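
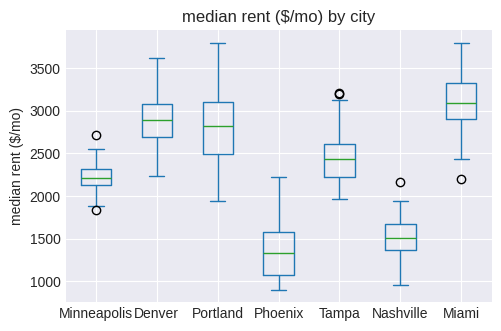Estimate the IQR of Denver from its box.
Q3 ≈ 3000, Q1 ≈ 2600; IQR ≈ 400.

≈ 400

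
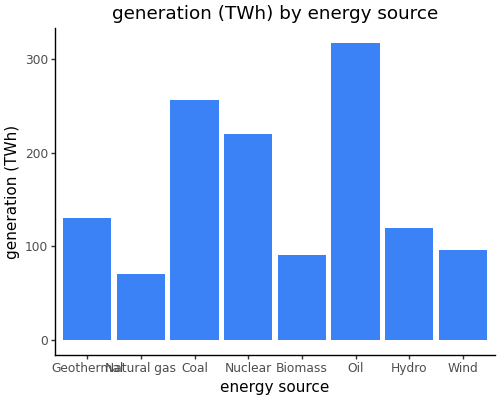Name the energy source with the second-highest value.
Top 3: Oil ≈ 300, Coal ≈ 250, Nuclear ≈ 200.

Coal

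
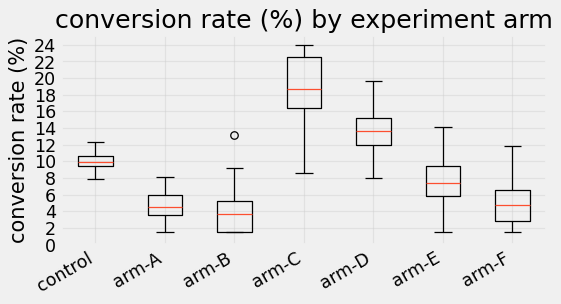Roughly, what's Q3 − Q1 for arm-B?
≈ 4

Q3 ≈ 6, Q1 ≈ 2; IQR ≈ 4.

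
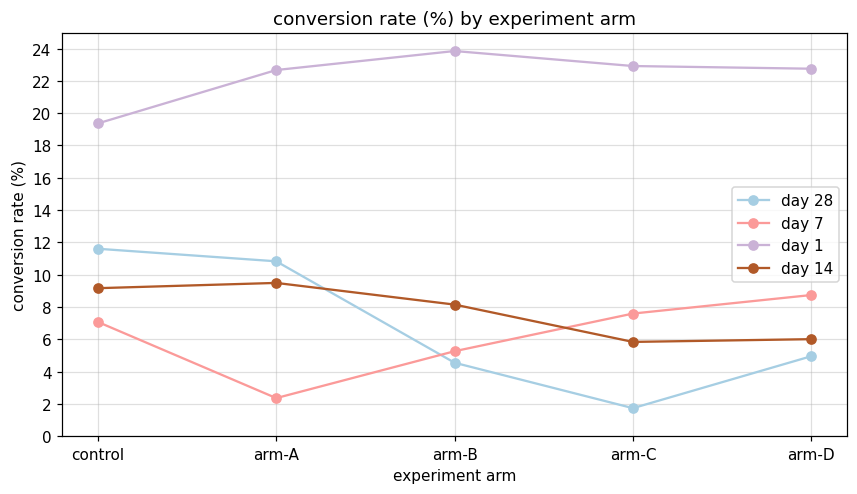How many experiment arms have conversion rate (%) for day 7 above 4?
Above 4: control, arm-B, arm-C, arm-D.

4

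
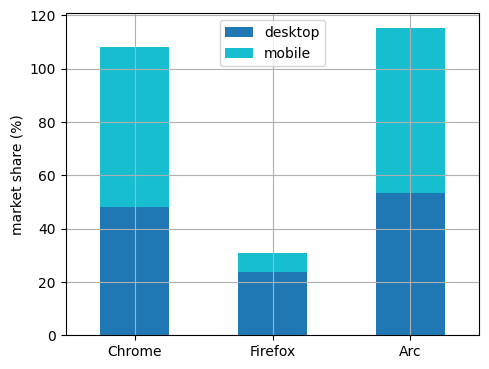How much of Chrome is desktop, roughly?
desktop top ≈ 50, bottom ≈ 0; segment ≈ 50.

≈ 50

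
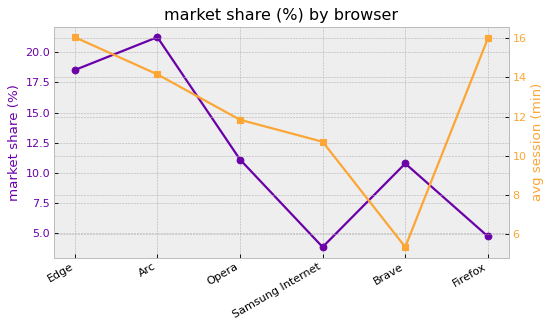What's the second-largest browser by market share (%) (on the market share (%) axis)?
Top 3 (on the market share (%) axis): Arc ≈ 22, Edge ≈ 18, Opera ≈ 12.

Edge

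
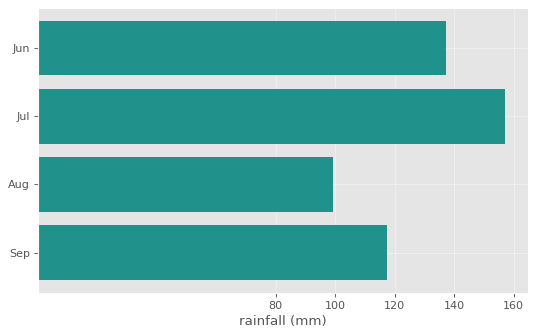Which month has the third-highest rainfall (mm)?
Top 4: Jul ≈ 160, Jun ≈ 140, Sep ≈ 120, Aug ≈ 100.

Sep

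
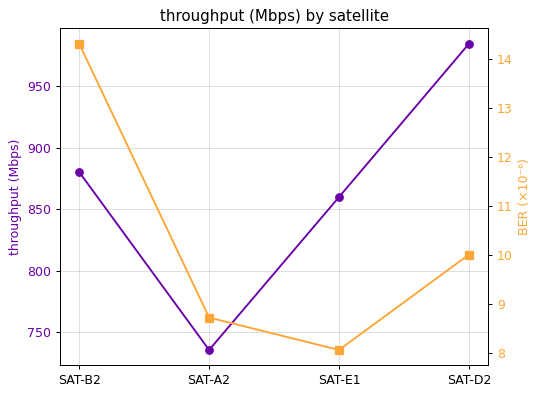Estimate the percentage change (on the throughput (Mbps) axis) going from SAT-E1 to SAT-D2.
SAT-E1 ≈ 850, SAT-D2 ≈ 975; (975 − 850) / 850 ≈ +14.7%.

≈ +14.7%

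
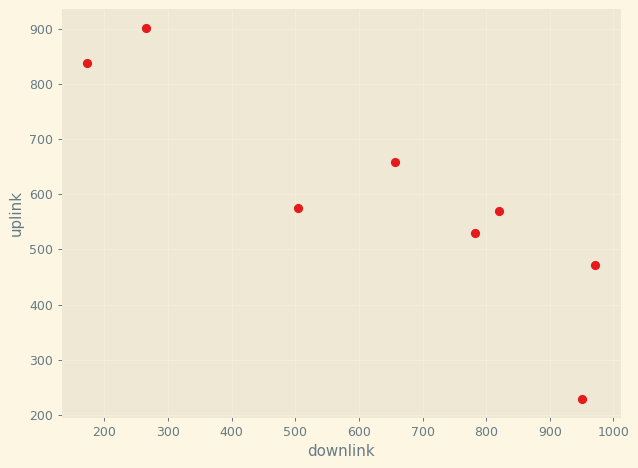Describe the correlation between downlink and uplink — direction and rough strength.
negative, strong

Points are negatively correlated; strong (|r| ≈ 0.9).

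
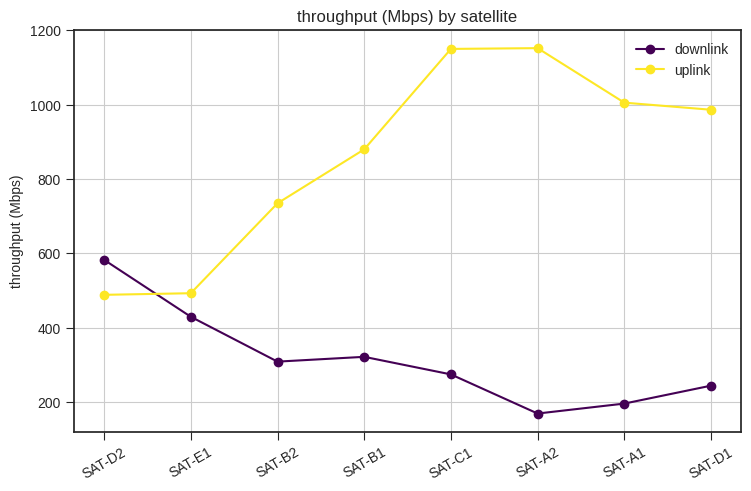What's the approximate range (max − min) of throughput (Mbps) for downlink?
≈ 400

Max SAT-D2 ≈ 600, min SAT-A2 ≈ 200; range ≈ 400.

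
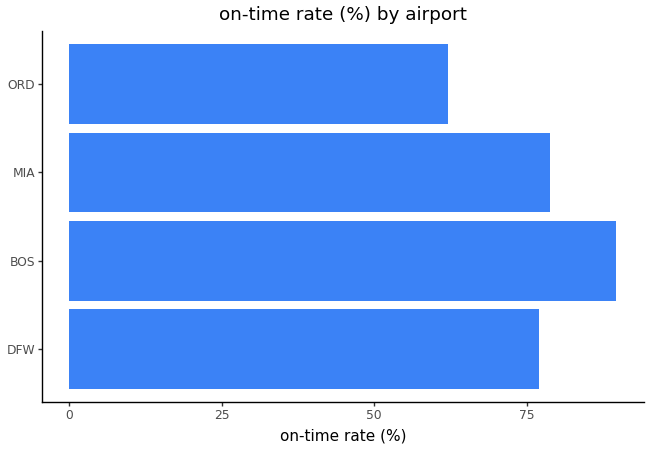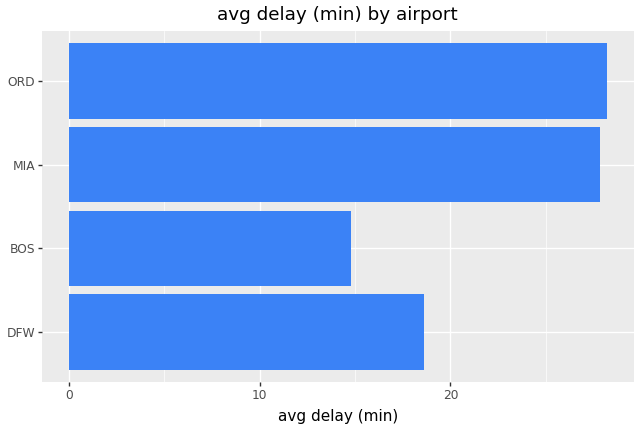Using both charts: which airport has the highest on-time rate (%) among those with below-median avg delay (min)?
Chart 2 median avg delay (min) ≈ 25; below-median airports: DFW, BOS. Among those, BOS has the highest on-time rate (%) (≈ 90).

BOS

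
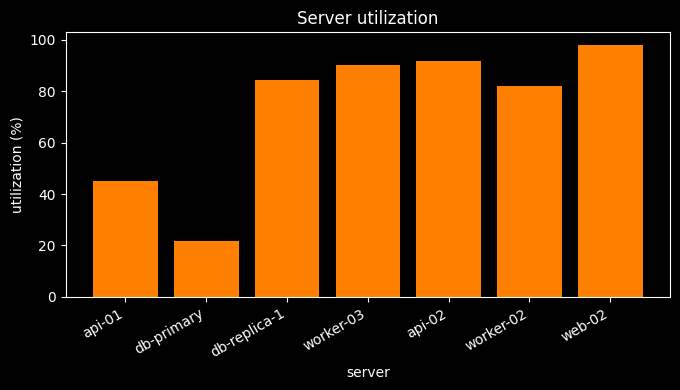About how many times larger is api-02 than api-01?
api-02 ≈ 90, api-01 ≈ 50; 90/50 ≈ 1.8.

≈ 1.8×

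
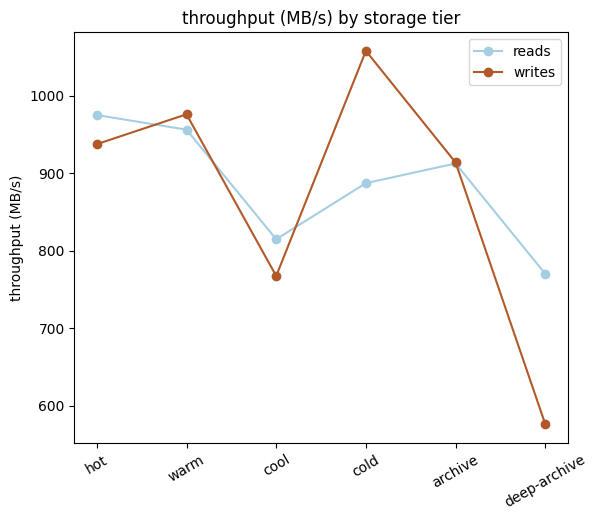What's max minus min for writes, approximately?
≈ 450

Max cold ≈ 1050, min deep-archive ≈ 600; range ≈ 450.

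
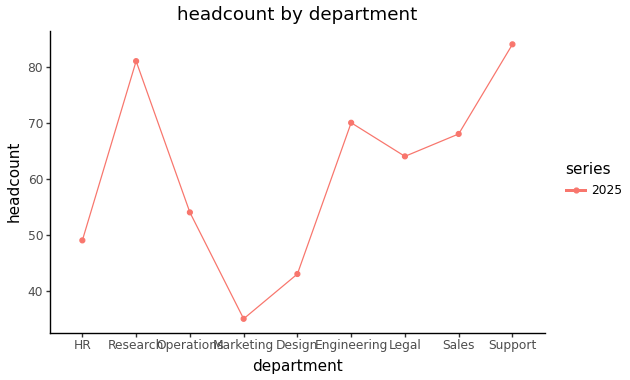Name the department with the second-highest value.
Top 3: Support ≈ 85, Research ≈ 80, Engineering ≈ 70.

Research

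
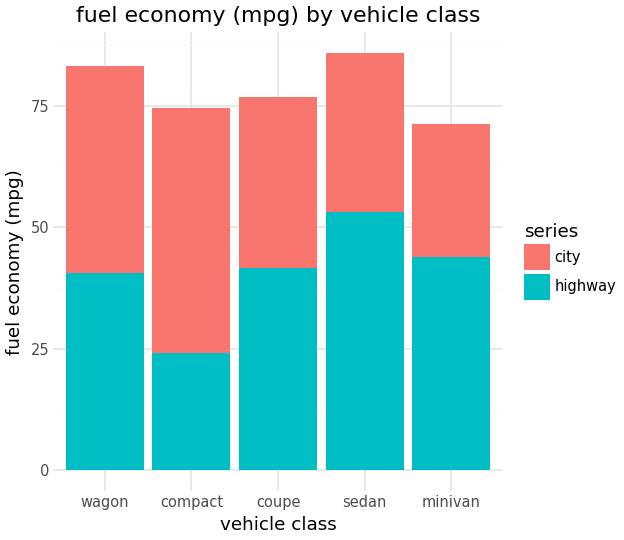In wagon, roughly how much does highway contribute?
≈ 40

highway top ≈ 40, bottom ≈ 0; segment ≈ 40.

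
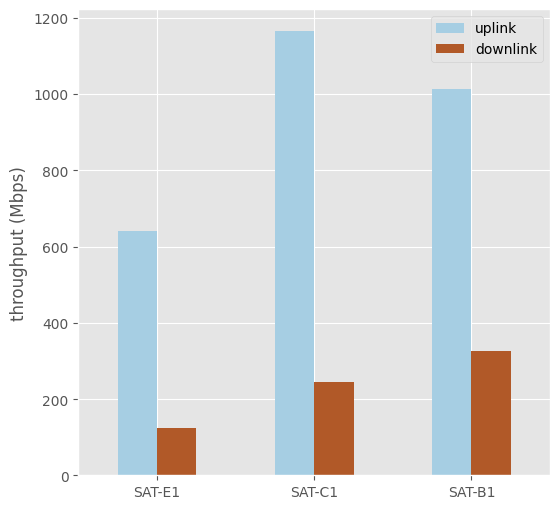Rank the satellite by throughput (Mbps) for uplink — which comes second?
SAT-B1

Top 3 for uplink: SAT-C1 ≈ 1200, SAT-B1 ≈ 1000, SAT-E1 ≈ 600.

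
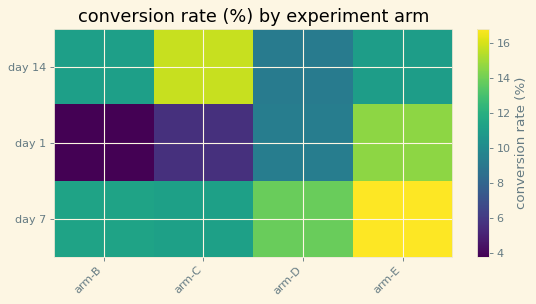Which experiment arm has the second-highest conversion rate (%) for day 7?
Top 3 for day 7: arm-E ≈ 16, arm-D ≈ 14, arm-B ≈ 12.

arm-D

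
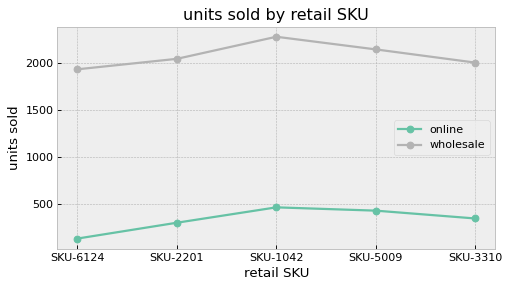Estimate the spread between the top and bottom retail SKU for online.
Max SKU-1042 ≈ 400, min SKU-6124 ≈ 200; range ≈ 200.

≈ 200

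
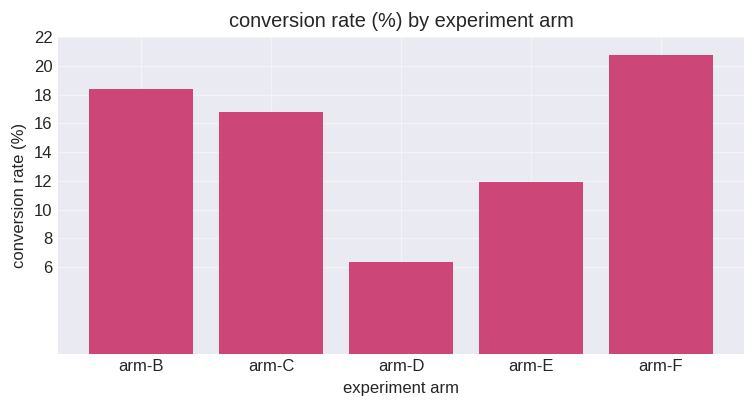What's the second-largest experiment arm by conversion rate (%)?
Top 3: arm-F ≈ 20, arm-B ≈ 18, arm-C ≈ 16.

arm-B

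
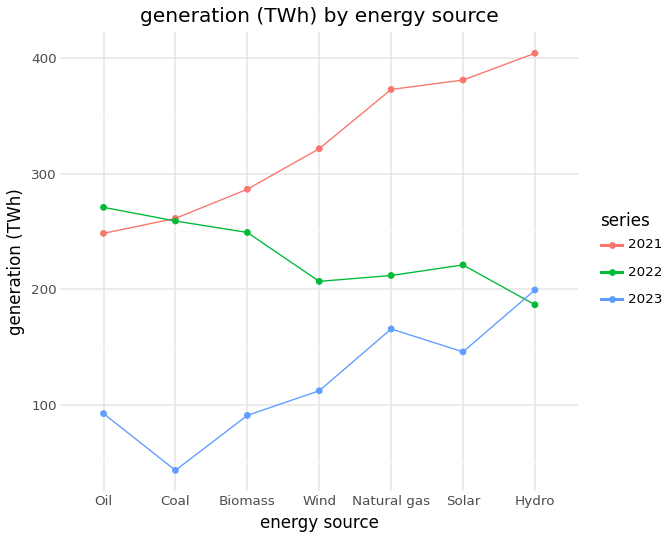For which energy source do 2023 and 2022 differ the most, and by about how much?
Coal, ≈ 200 TWh

Coal: 2023 ≈ 50, 2022 ≈ 250 → gap ≈ 200. Next-largest (Oil) is only ≈ 150.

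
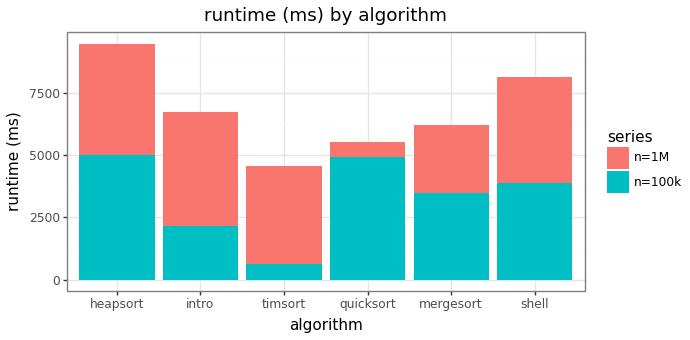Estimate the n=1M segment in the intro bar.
n=1M top ≈ 7000, bottom ≈ 2000; segment ≈ 5000.

≈ 5000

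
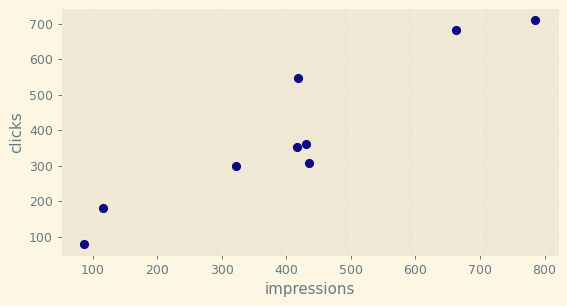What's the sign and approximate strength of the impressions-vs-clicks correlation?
Points are positively correlated; strong (|r| ≈ 0.9).

positive, strong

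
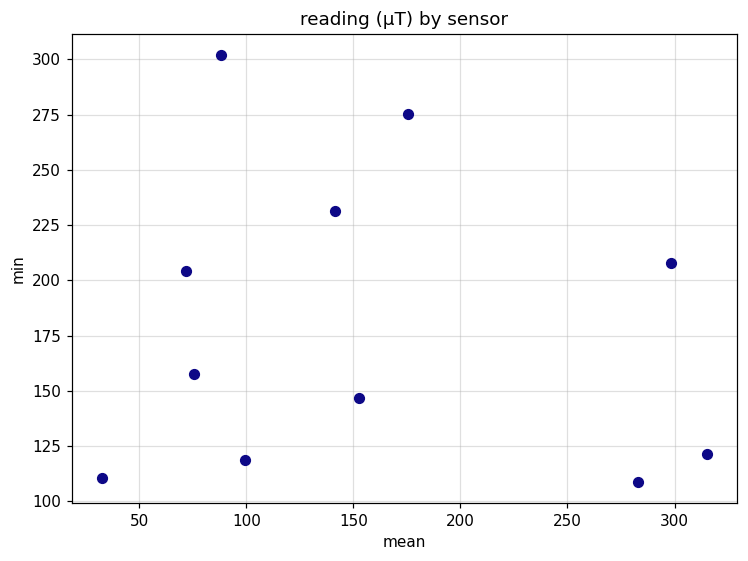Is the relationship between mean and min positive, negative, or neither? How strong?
no clear correlation

Points are roughly uncorrelated; weak (|r| ≈ 0.1).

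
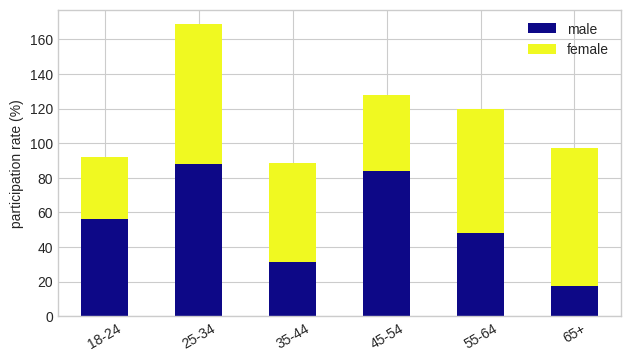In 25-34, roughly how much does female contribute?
female top ≈ 160, bottom ≈ 80; segment ≈ 80.

≈ 80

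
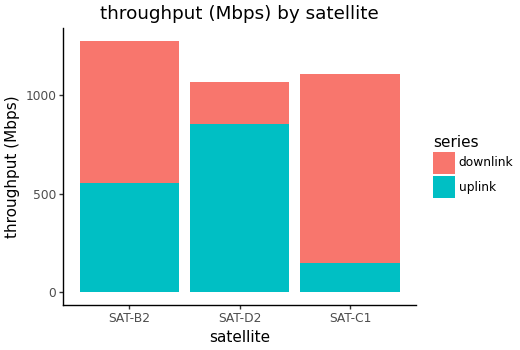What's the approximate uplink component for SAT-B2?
uplink top ≈ 600, bottom ≈ 0; segment ≈ 600.

≈ 600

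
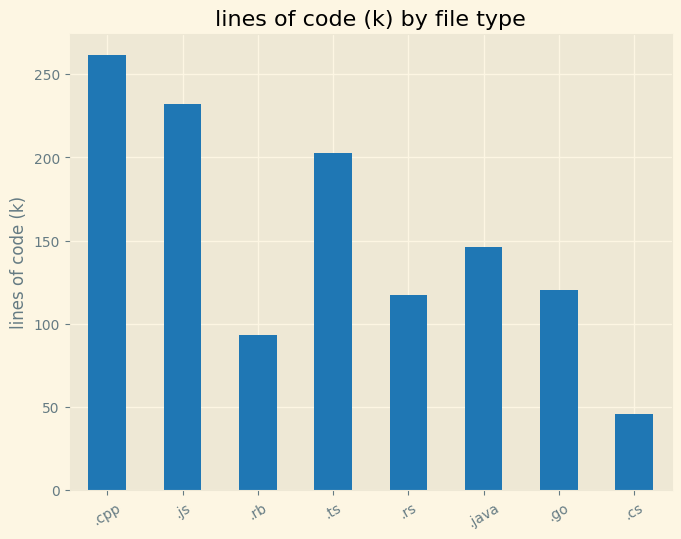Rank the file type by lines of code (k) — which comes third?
.ts

Top 4: .cpp ≈ 250, .js ≈ 225, .ts ≈ 200, .java ≈ 150.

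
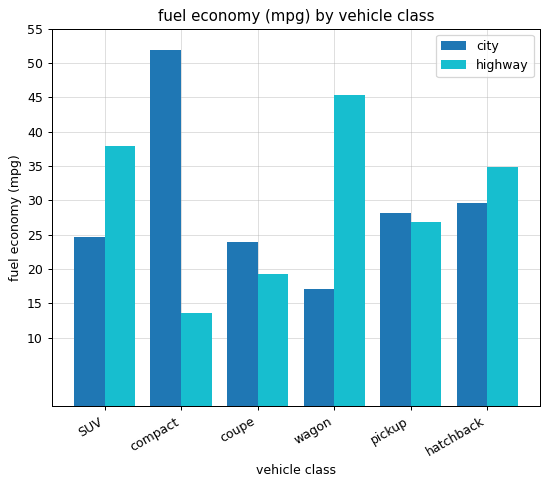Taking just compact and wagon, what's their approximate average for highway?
(15 + 45) / 2 ≈ 30.

≈ 30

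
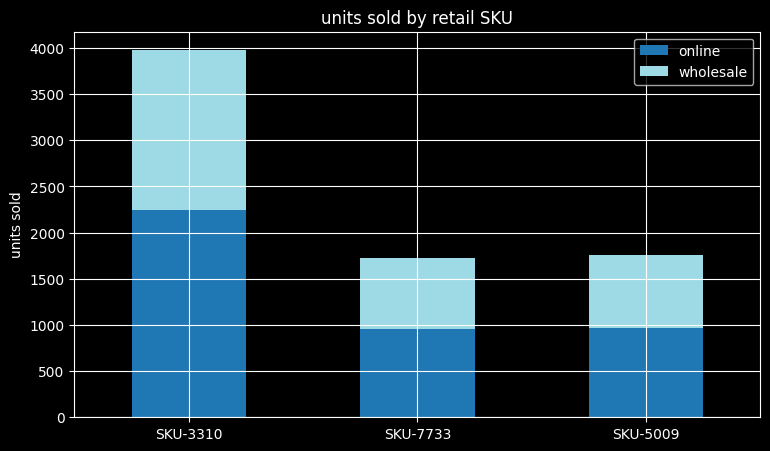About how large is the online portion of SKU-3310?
≈ 2000

online top ≈ 2000, bottom ≈ 0; segment ≈ 2000.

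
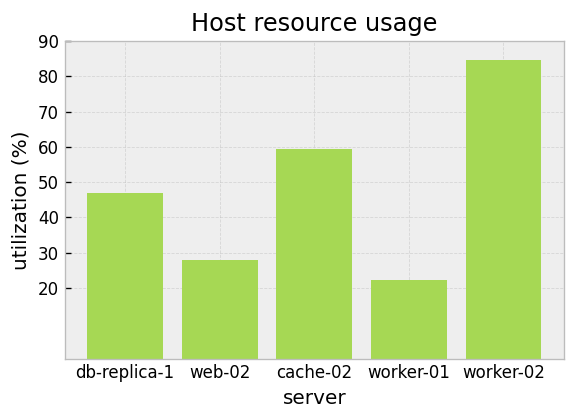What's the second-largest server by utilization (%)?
cache-02

Top 3: worker-02 ≈ 80, cache-02 ≈ 60, db-replica-1 ≈ 50.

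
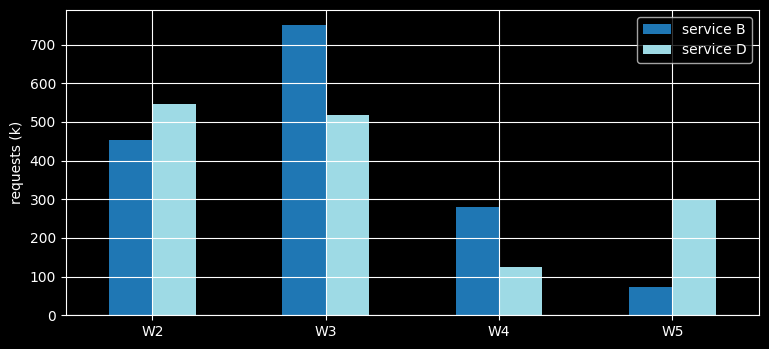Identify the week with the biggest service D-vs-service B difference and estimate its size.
W3, ≈ 300 k

W3: service D ≈ 500, service B ≈ 800 → gap ≈ 300. Next-largest (W5) is only ≈ 200.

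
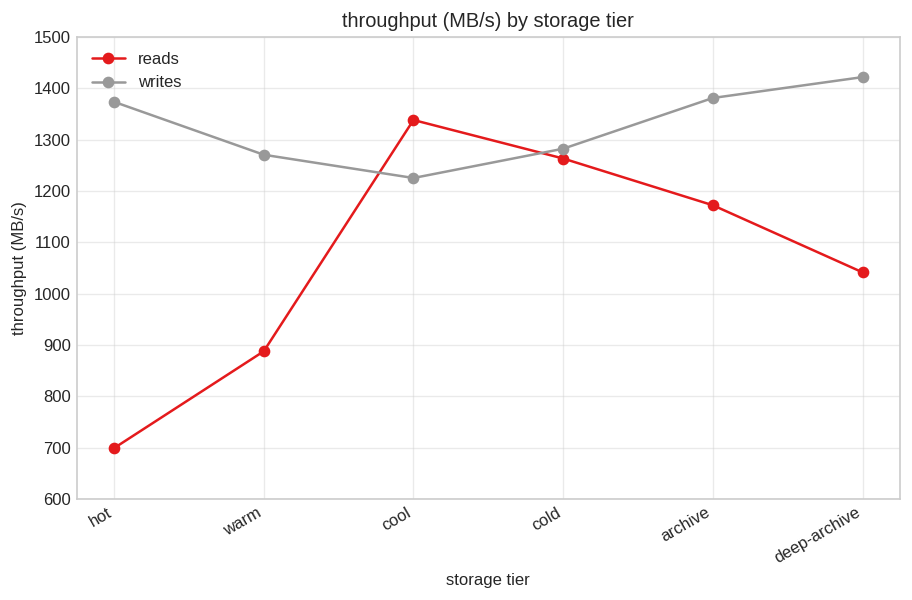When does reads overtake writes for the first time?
warm: reads ≈ 900 vs writes ≈ 1300 (not yet); cool: reads ≈ 1300 vs writes ≈ 1200 (first crossover).

cool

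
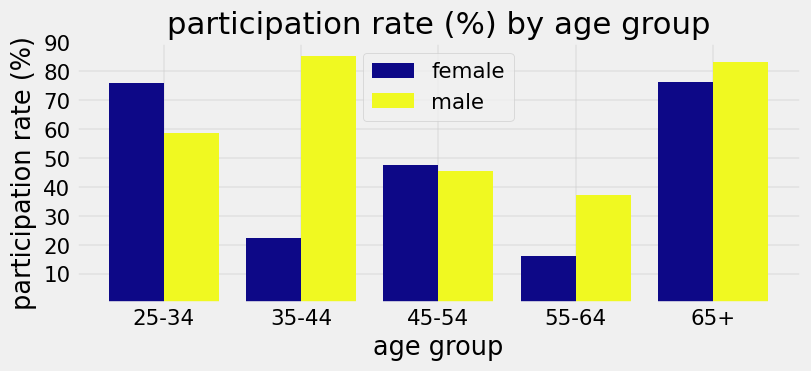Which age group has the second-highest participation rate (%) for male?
Top 3 for male: 35-44 ≈ 90, 65+ ≈ 80, 25-34 ≈ 60.

65+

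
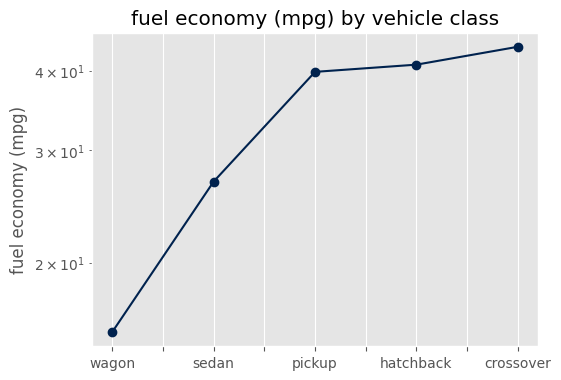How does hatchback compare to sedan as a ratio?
≈ 1.6×

hatchback ≈ 40, sedan ≈ 25; 40/25 ≈ 1.6.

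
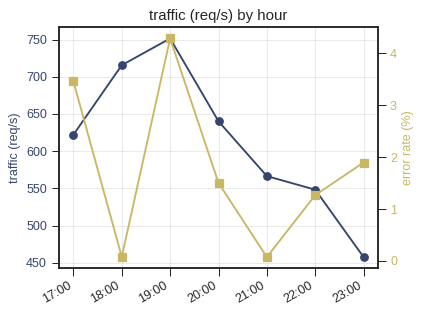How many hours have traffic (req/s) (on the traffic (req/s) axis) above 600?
Above 600: 17:00, 18:00, 19:00, 20:00.

4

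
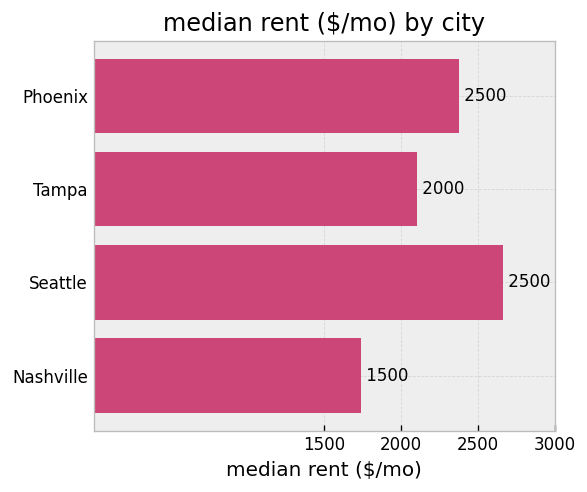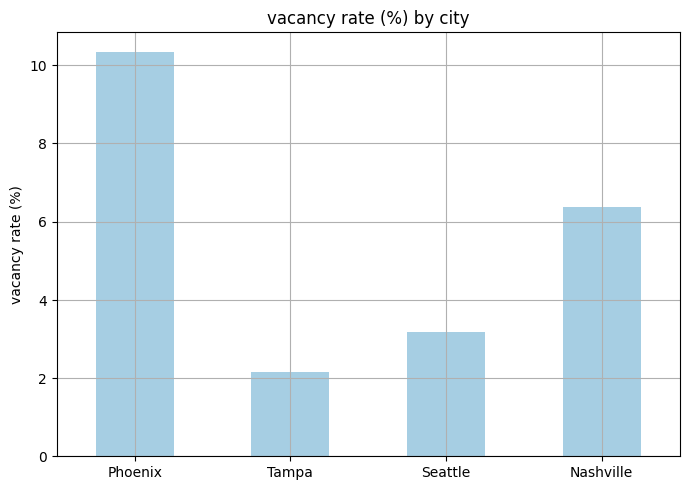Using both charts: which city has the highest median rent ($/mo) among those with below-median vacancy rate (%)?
Seattle

Chart 2 median vacancy rate (%) ≈ 5; below-median cities: Tampa, Seattle. Among those, Seattle has the highest median rent ($/mo) (≈ 2500).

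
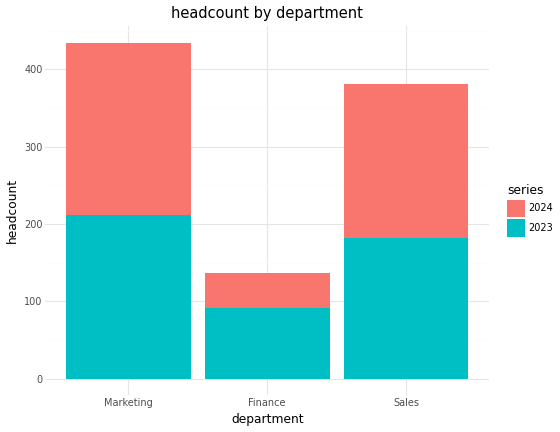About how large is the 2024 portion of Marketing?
≈ 250

2024 top ≈ 450, bottom ≈ 200; segment ≈ 250.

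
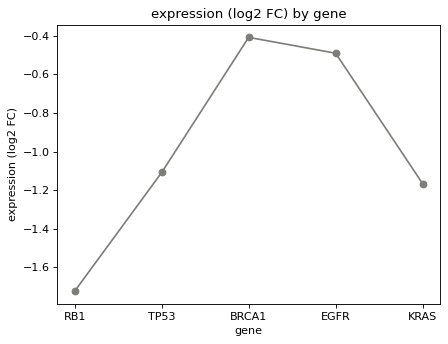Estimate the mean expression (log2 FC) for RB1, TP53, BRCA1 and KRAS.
≈ -1.15

(-1.8 + -1.2 + -0.4 + -1.2) / 4 ≈ -1.15.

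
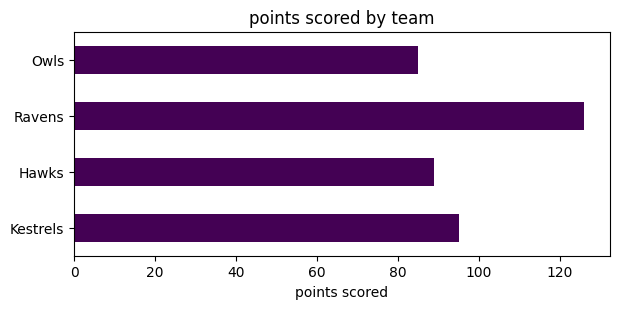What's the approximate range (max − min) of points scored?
≈ 40

Max Ravens ≈ 120, min Owls ≈ 80; range ≈ 40.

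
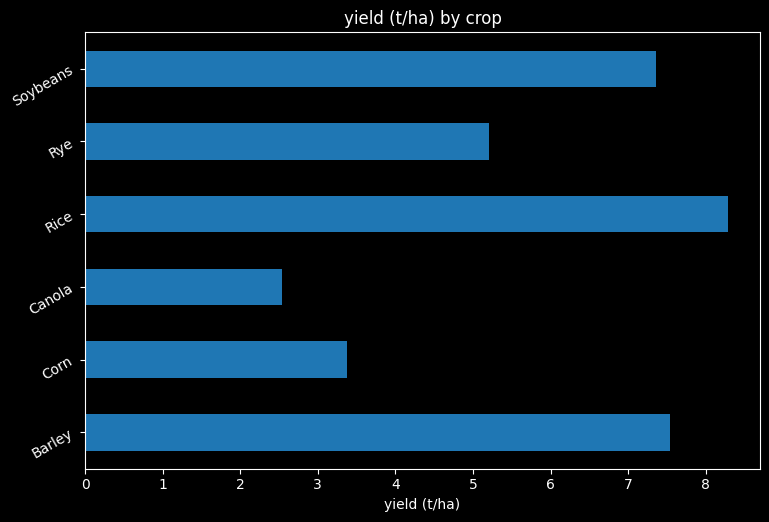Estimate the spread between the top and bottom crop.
≈ 5

Max Rice ≈ 8, min Canola ≈ 3; range ≈ 5.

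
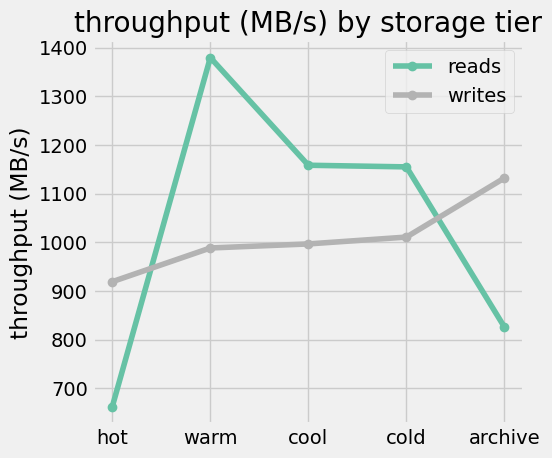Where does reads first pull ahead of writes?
hot: reads ≈ 700 vs writes ≈ 900 (not yet); warm: reads ≈ 1400 vs writes ≈ 1000 (first crossover).

warm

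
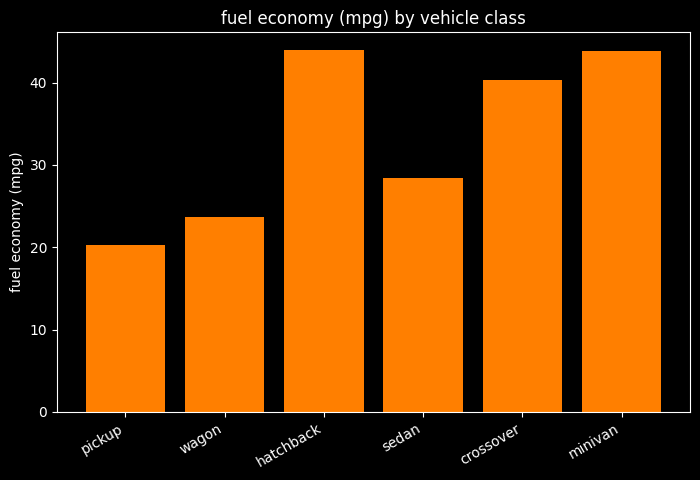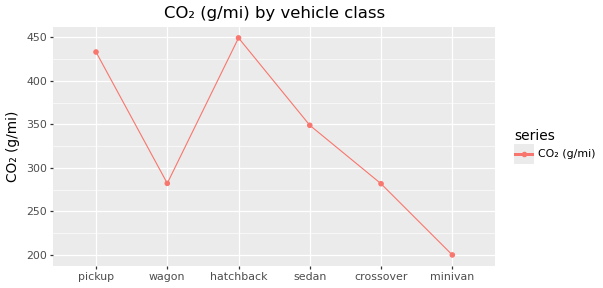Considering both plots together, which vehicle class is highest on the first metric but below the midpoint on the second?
Chart 2 median CO₂ (g/mi) ≈ 300; below-median vehicle classes: wagon, crossover, minivan. Among those, minivan has the highest fuel economy (mpg) (≈ 45).

minivan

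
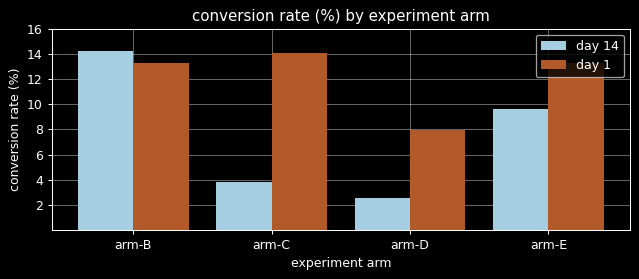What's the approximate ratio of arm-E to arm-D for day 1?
≈ 1.75×

arm-E ≈ 14, arm-D ≈ 8; 14/8 ≈ 1.75.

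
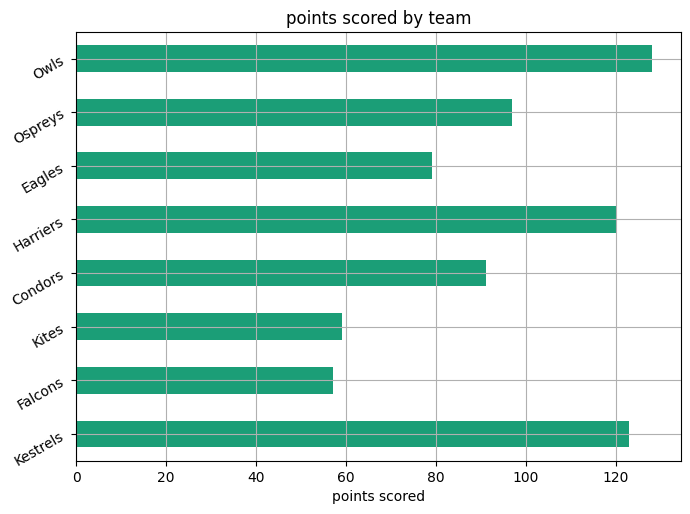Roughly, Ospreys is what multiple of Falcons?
≈ 1.67×

Ospreys ≈ 100, Falcons ≈ 60; 100/60 ≈ 1.67.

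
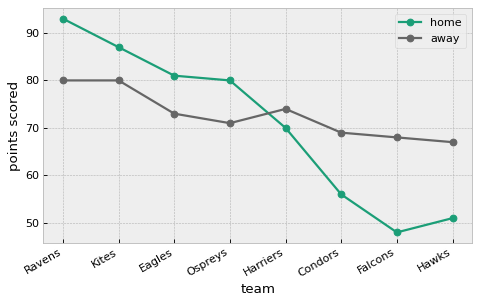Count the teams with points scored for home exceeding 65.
Above 65: Ravens, Kites, Eagles, Ospreys, Harriers.

5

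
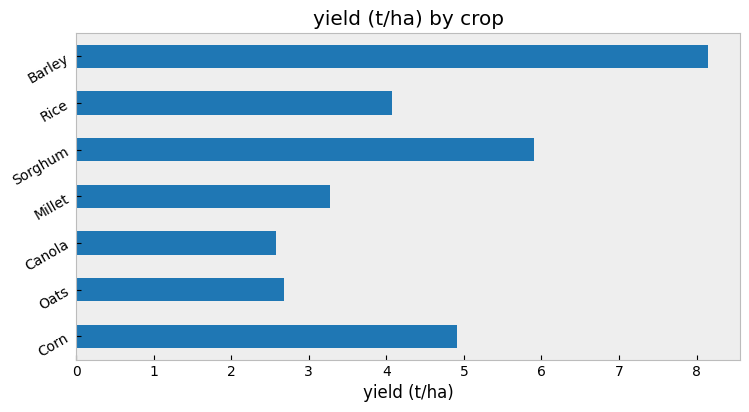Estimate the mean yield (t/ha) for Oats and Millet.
≈ 3

(3 + 3) / 2 ≈ 3.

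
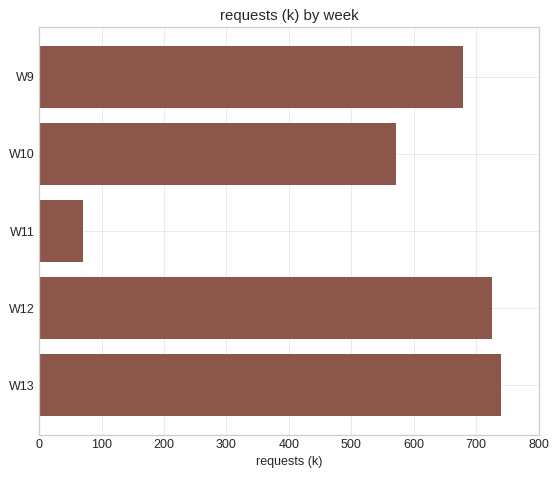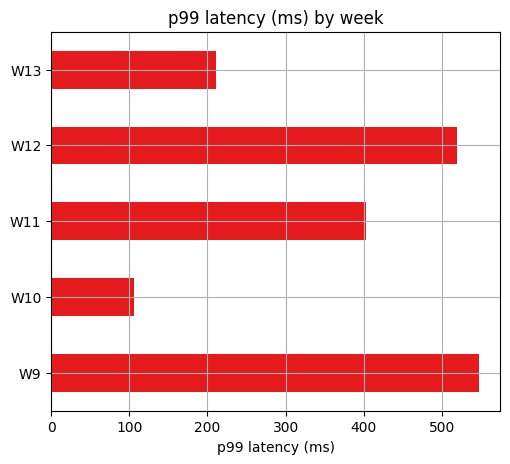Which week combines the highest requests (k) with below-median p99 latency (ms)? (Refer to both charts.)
Chart 2 median p99 latency (ms) ≈ 400; below-median weeks: W10, W13. Among those, W13 has the highest requests (k) (≈ 700).

W13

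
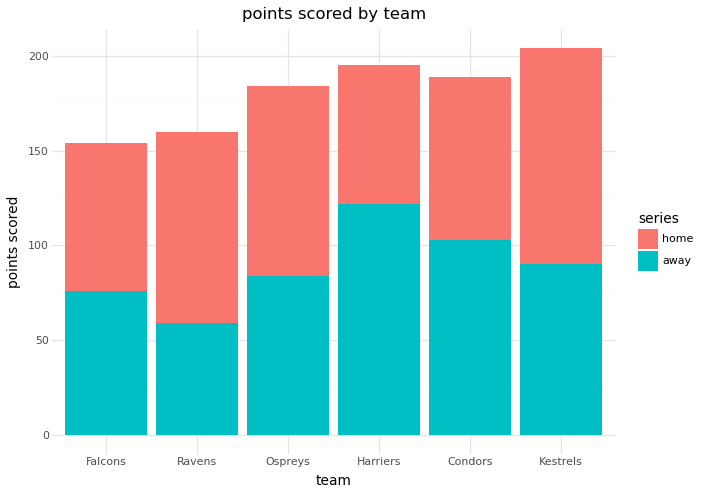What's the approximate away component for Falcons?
≈ 80

away top ≈ 80, bottom ≈ 0; segment ≈ 80.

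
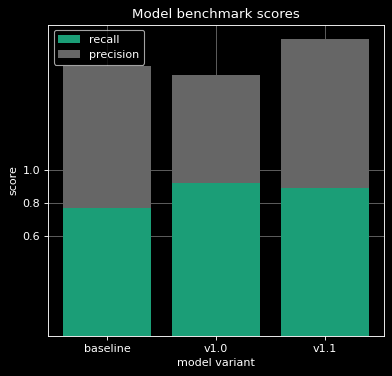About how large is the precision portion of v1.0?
precision top ≈ 1.6, bottom ≈ 1.0; segment ≈ 0.6.

≈ 0.6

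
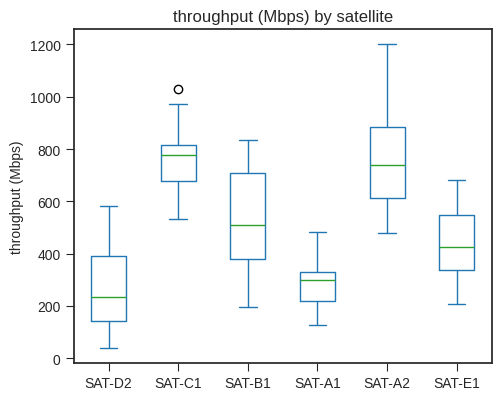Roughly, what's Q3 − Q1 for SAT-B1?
≈ 300

Q3 ≈ 700, Q1 ≈ 400; IQR ≈ 300.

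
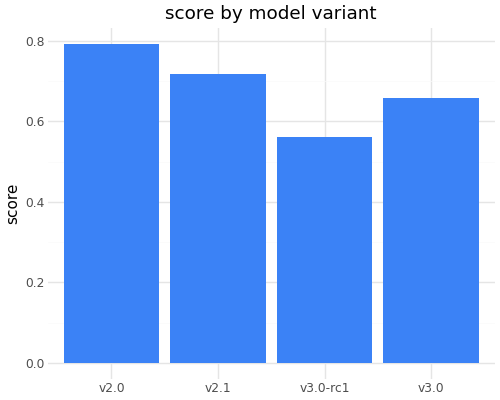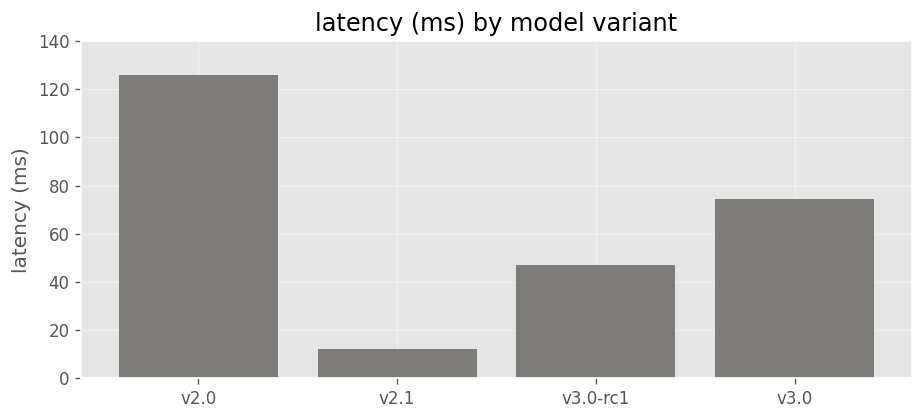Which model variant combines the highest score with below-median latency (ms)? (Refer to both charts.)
Chart 2 median latency (ms) ≈ 60; below-median model variants: v2.1, v3.0-rc1. Among those, v2.1 has the highest score (≈ 0.7).

v2.1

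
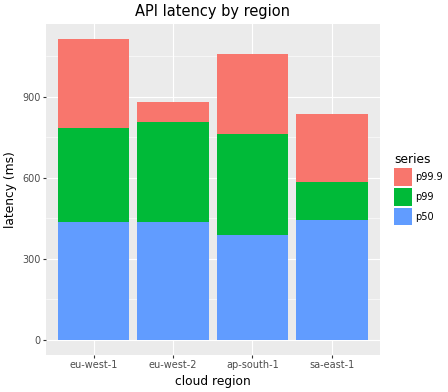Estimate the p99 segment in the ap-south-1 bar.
p99 top ≈ 800, bottom ≈ 400; segment ≈ 400.

≈ 400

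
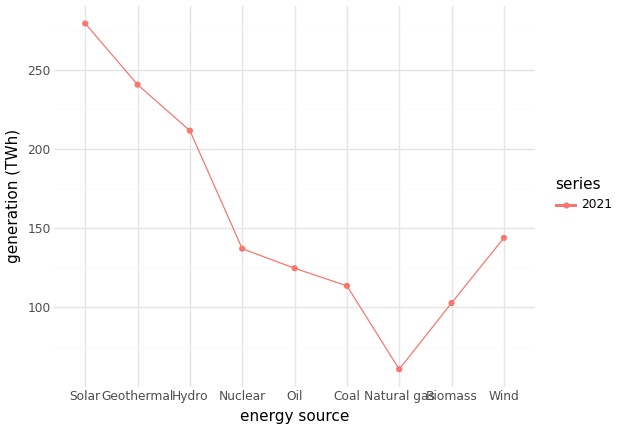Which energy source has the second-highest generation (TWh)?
Geothermal

Top 3: Solar ≈ 280, Geothermal ≈ 240, Hydro ≈ 220.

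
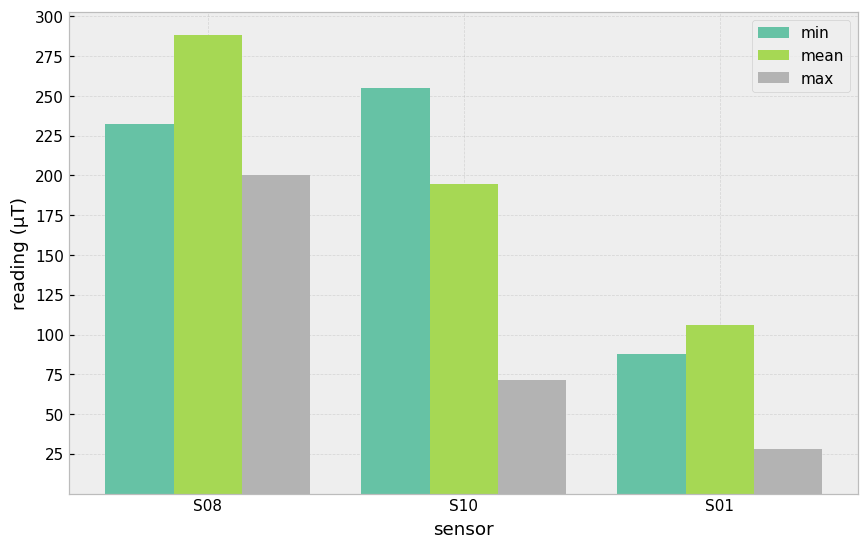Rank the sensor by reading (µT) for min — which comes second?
Top 3 for min: S10 ≈ 250, S08 ≈ 225, S01 ≈ 100.

S08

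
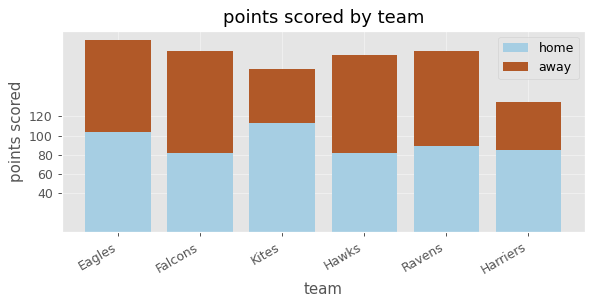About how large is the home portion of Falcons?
home top ≈ 80, bottom ≈ 0; segment ≈ 80.

≈ 80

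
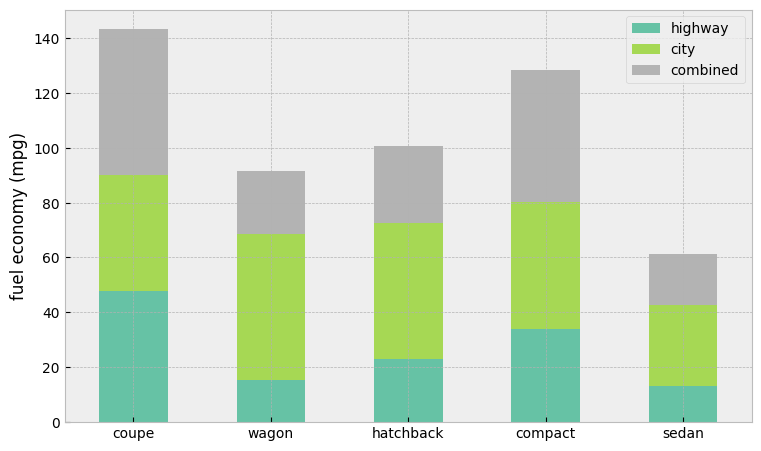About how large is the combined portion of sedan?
≈ 20

combined top ≈ 60, bottom ≈ 40; segment ≈ 20.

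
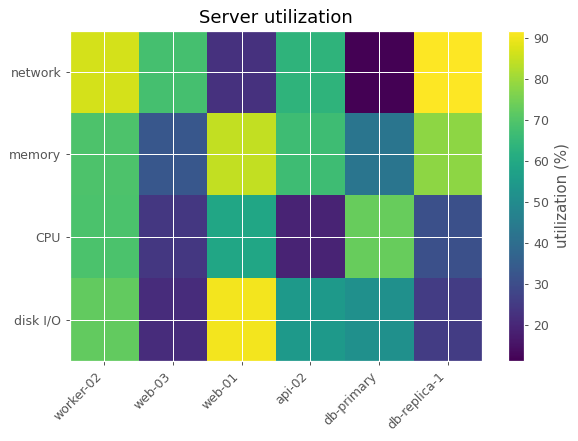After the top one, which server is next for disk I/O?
Top 3 for disk I/O: web-01 ≈ 90, worker-02 ≈ 70, api-02 ≈ 50.

worker-02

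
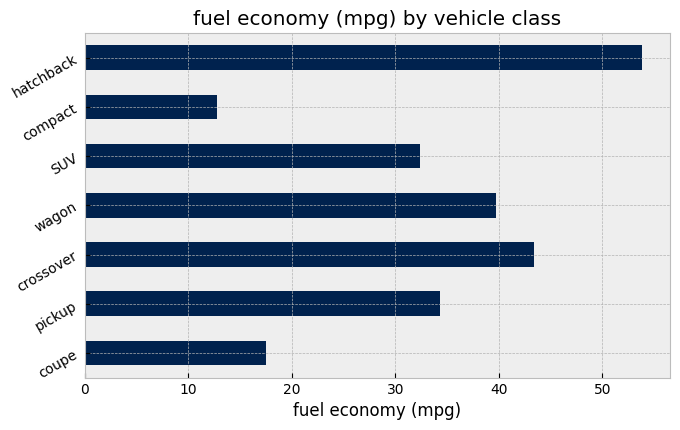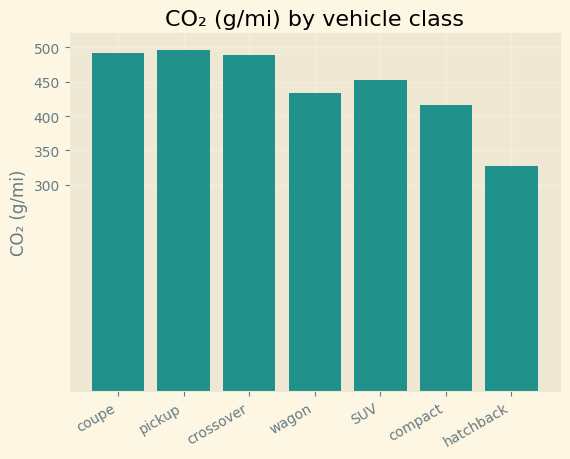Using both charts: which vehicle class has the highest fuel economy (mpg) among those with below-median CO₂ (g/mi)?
Chart 2 median CO₂ (g/mi) ≈ 450; below-median vehicle classes: wagon, compact, hatchback. Among those, hatchback has the highest fuel economy (mpg) (≈ 55).

hatchback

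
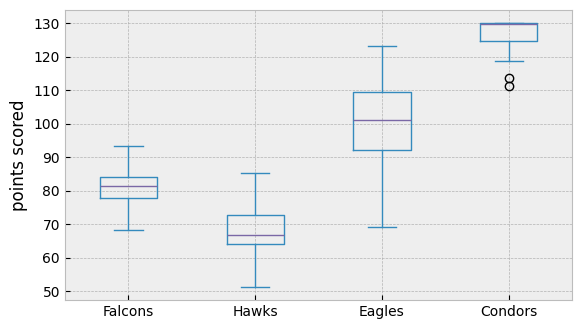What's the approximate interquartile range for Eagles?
Q3 ≈ 110, Q1 ≈ 90; IQR ≈ 20.

≈ 20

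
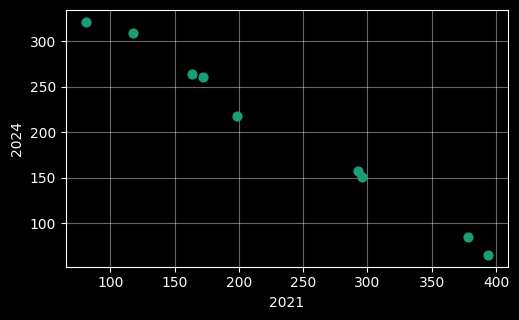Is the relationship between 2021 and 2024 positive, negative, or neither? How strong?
Points are negatively correlated; strong (|r| ≈ 1.0).

negative, strong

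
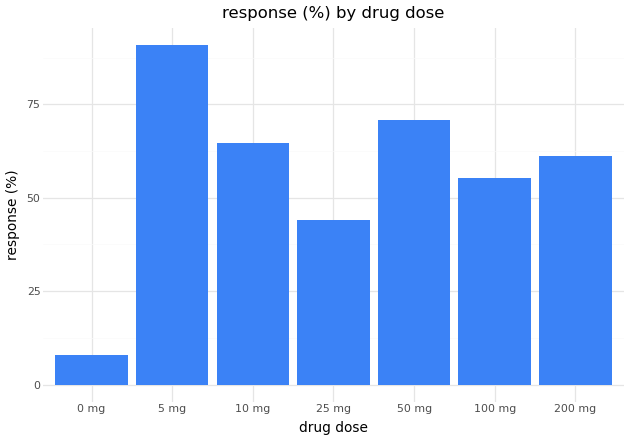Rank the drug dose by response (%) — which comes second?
Top 3: 5 mg ≈ 90, 50 mg ≈ 70, 10 mg ≈ 60.

50 mg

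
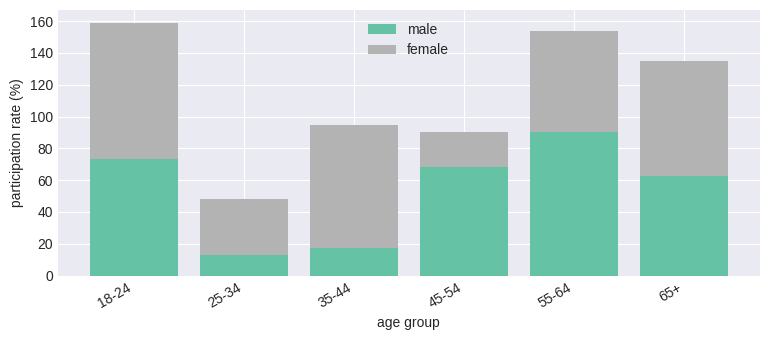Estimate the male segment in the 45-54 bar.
male top ≈ 60, bottom ≈ 0; segment ≈ 60.

≈ 60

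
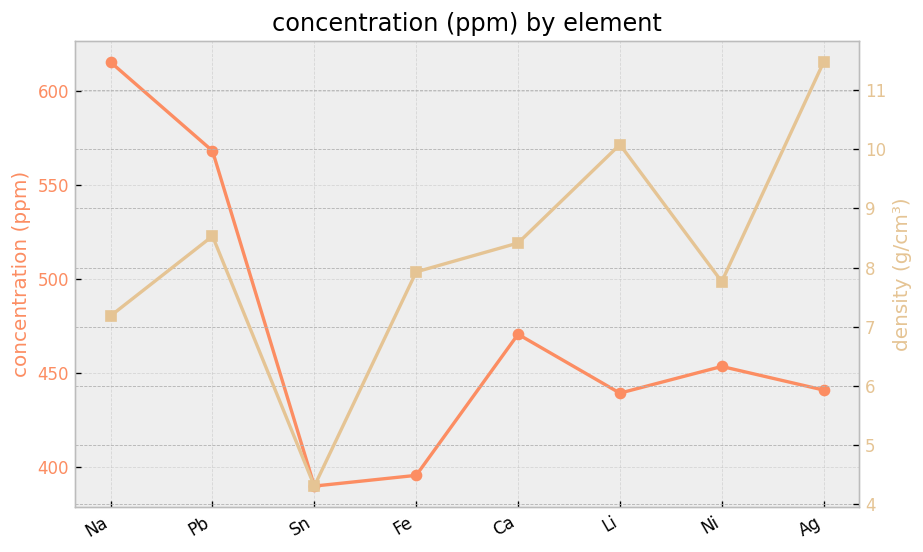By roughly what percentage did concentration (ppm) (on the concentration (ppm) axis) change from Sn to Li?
Sn ≈ 380, Li ≈ 440; (440 − 380) / 380 ≈ +15.8%.

≈ +15.8%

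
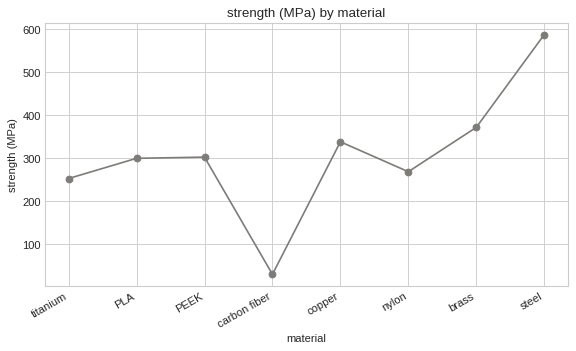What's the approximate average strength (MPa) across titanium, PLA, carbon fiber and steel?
≈ 300

(250 + 300 + 50 + 600) / 4 ≈ 300.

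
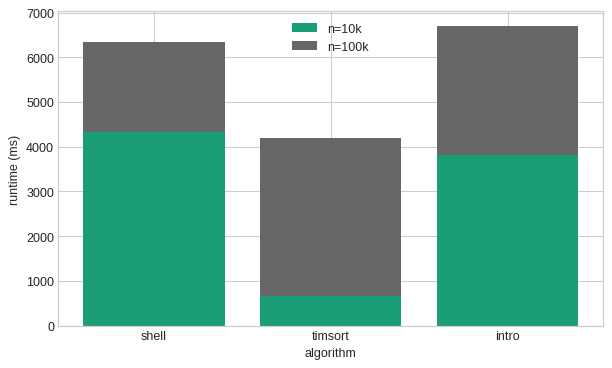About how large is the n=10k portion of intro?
n=10k top ≈ 4000, bottom ≈ 0; segment ≈ 4000.

≈ 4000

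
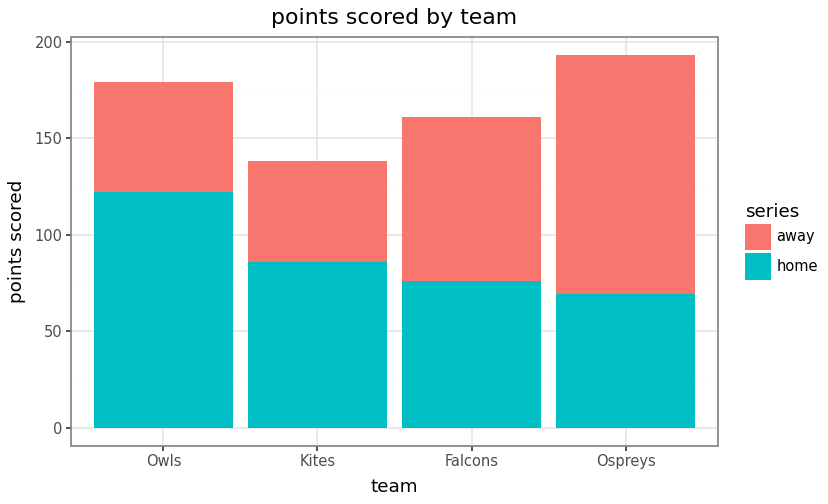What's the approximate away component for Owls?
away top ≈ 180, bottom ≈ 120; segment ≈ 60.

≈ 60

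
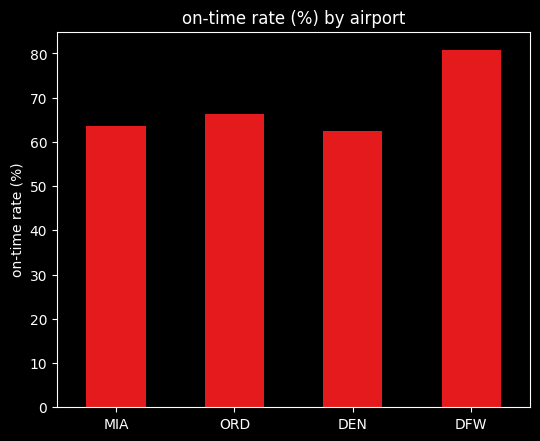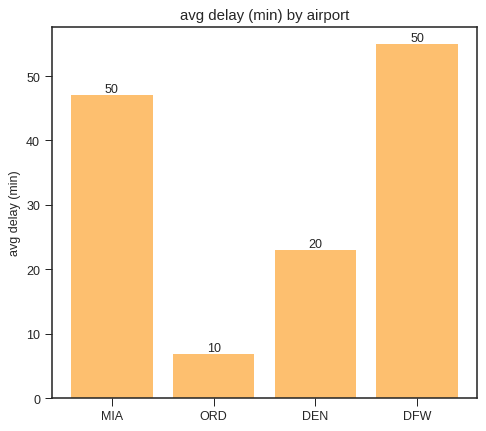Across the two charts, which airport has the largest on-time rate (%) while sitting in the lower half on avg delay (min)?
ORD

Chart 2 median avg delay (min) ≈ 40; below-median airports: ORD, DEN. Among those, ORD has the highest on-time rate (%) (≈ 70).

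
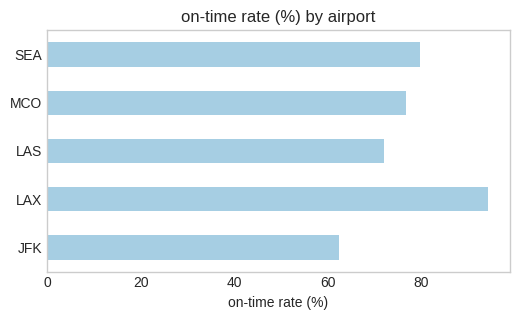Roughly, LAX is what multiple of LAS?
≈ 1.29×

LAX ≈ 90, LAS ≈ 70; 90/70 ≈ 1.29.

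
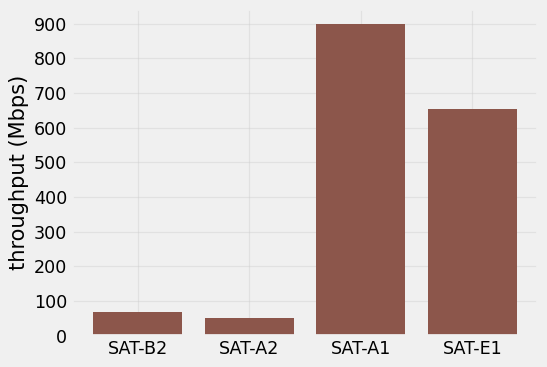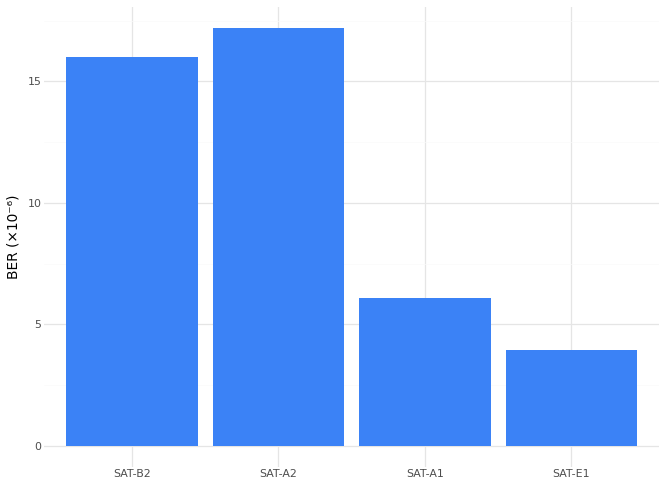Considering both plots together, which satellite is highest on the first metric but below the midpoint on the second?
Chart 2 median BER (×10⁻⁶) ≈ 12; below-median satellites: SAT-A1, SAT-E1. Among those, SAT-A1 has the highest throughput (Mbps) (≈ 900).

SAT-A1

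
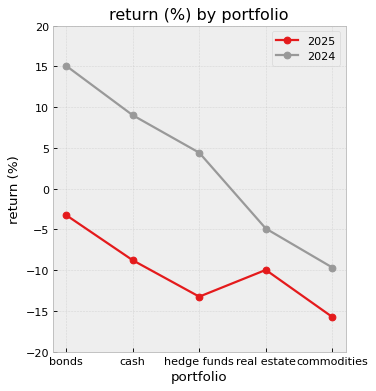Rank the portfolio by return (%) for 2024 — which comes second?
Top 3 for 2024: bonds ≈ 15, cash ≈ 10, hedge funds ≈ 5.

cash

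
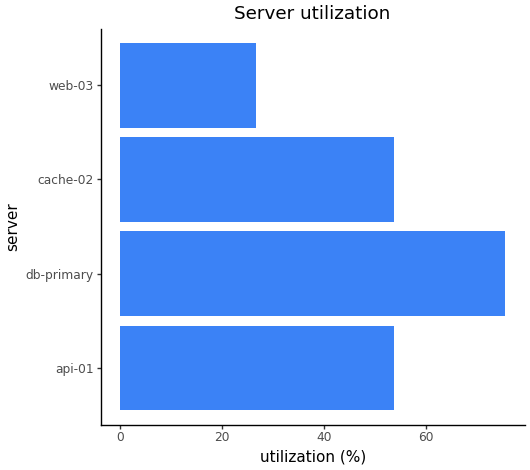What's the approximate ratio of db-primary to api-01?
≈ 1.6×

db-primary ≈ 80, api-01 ≈ 50; 80/50 ≈ 1.6.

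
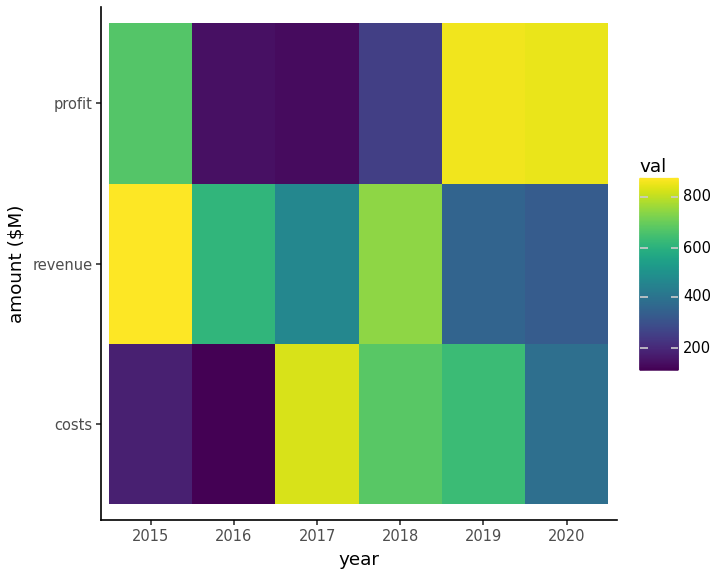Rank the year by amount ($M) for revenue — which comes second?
Top 3 for revenue: 2015 ≈ 900, 2018 ≈ 700, 2016 ≈ 600.

2018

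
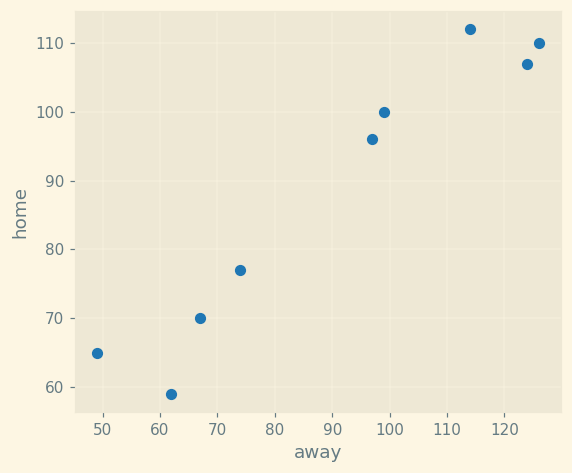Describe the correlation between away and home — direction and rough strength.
positive, strong

Points are positively correlated; strong (|r| ≈ 1.0).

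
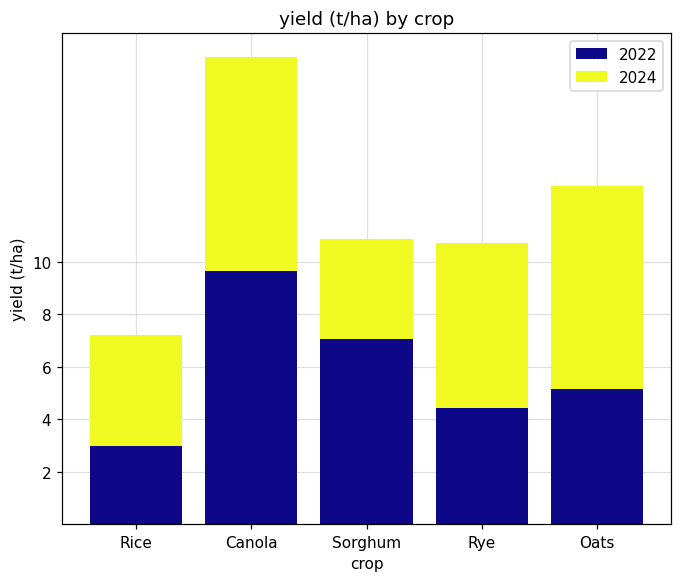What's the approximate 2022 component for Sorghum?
≈ 8

2022 top ≈ 8, bottom ≈ 0; segment ≈ 8.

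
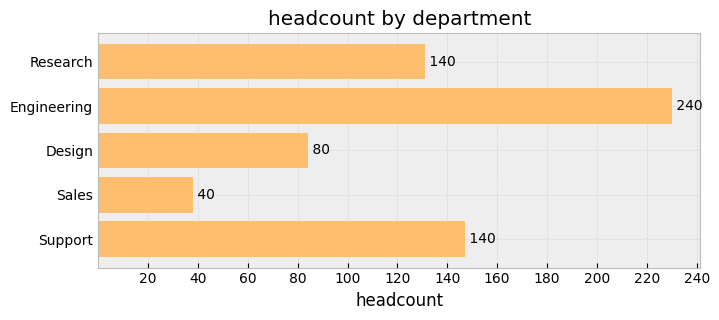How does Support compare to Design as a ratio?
Support ≈ 140, Design ≈ 80; 140/80 ≈ 1.75.

≈ 1.75×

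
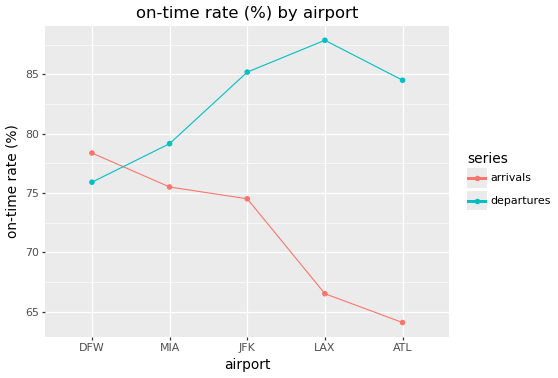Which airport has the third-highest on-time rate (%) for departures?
Top 4 for departures: LAX ≈ 88, JFK ≈ 86, ATL ≈ 84, MIA ≈ 80.

ATL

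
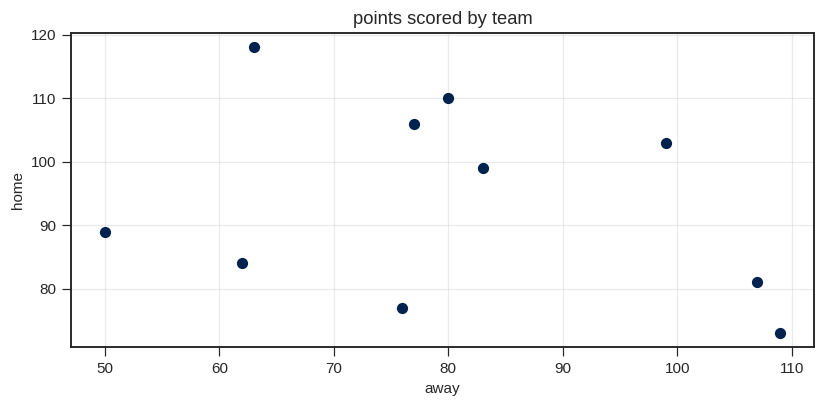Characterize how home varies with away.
negative, weak

Points are negatively correlated; weak (|r| ≈ 0.3).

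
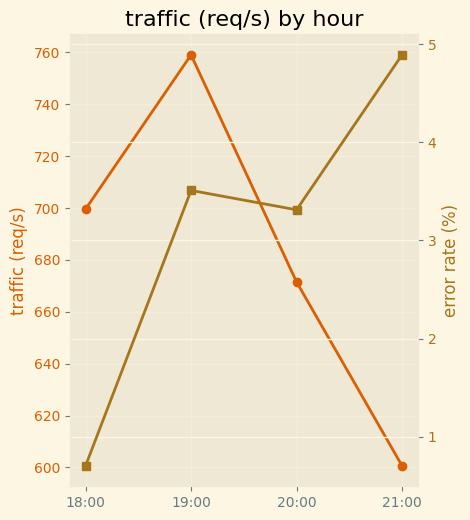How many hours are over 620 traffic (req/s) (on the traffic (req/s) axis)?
3

Above 620: 18:00, 19:00, 20:00.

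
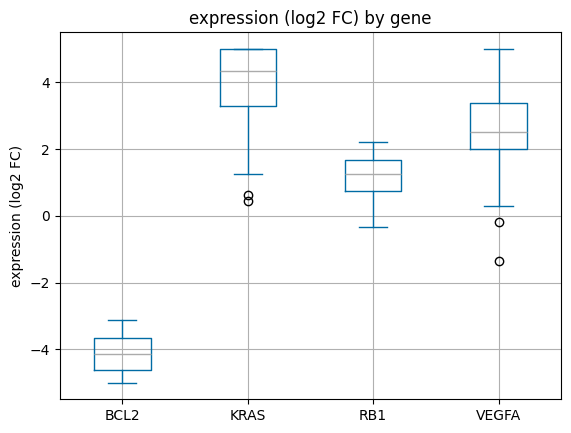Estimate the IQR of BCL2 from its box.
≈ 1

Q3 ≈ -4, Q1 ≈ -5; IQR ≈ 1.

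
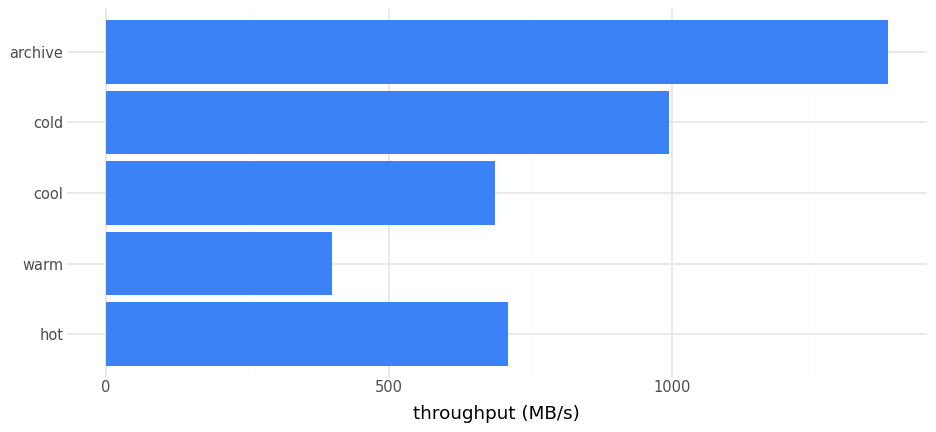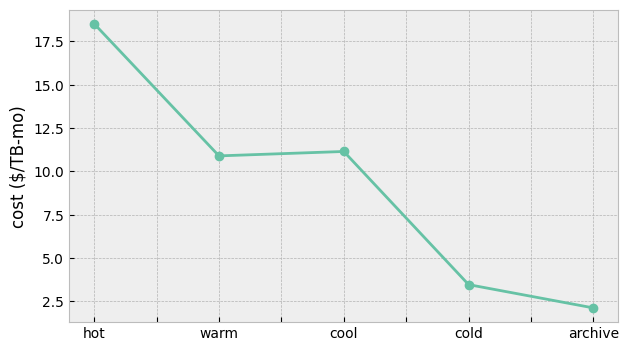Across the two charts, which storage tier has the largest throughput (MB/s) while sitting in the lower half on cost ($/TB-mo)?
archive

Chart 2 median cost ($/TB-mo) ≈ 10; below-median storage tiers: cold, archive. Among those, archive has the highest throughput (MB/s) (≈ 1400).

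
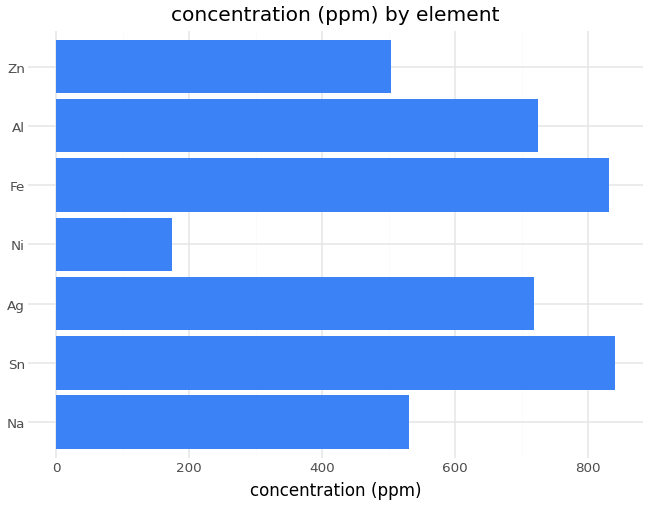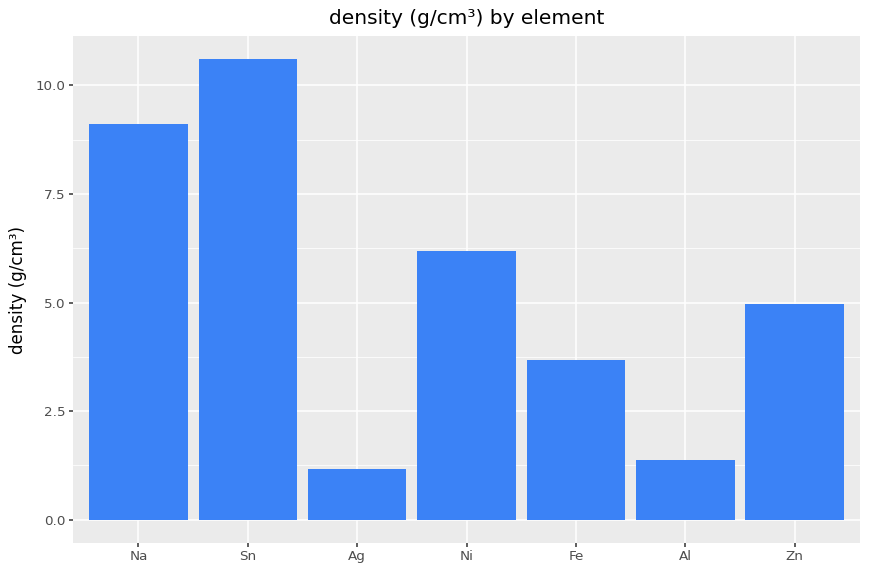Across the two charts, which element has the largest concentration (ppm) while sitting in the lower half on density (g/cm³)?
Fe

Chart 2 median density (g/cm³) ≈ 5; below-median elements: Ag, Fe, Al. Among those, Fe has the highest concentration (ppm) (≈ 800).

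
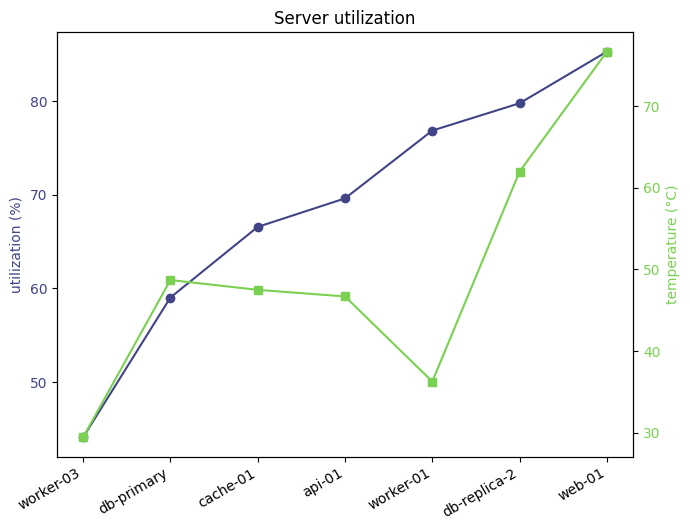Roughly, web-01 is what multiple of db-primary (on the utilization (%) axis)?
≈ 1.42×

web-01 ≈ 85, db-primary ≈ 60; 85/60 ≈ 1.42.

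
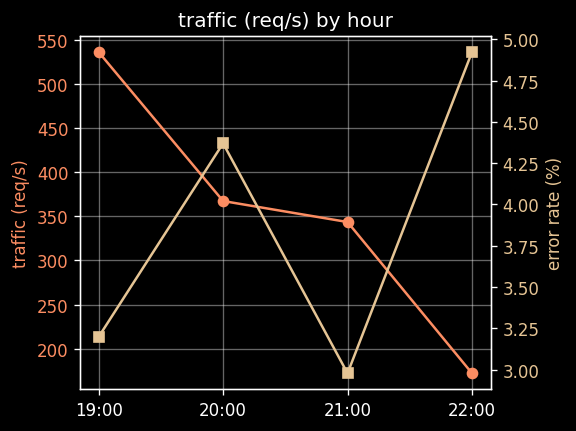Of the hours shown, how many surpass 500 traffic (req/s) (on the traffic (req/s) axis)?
1

Above 500: 19:00.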